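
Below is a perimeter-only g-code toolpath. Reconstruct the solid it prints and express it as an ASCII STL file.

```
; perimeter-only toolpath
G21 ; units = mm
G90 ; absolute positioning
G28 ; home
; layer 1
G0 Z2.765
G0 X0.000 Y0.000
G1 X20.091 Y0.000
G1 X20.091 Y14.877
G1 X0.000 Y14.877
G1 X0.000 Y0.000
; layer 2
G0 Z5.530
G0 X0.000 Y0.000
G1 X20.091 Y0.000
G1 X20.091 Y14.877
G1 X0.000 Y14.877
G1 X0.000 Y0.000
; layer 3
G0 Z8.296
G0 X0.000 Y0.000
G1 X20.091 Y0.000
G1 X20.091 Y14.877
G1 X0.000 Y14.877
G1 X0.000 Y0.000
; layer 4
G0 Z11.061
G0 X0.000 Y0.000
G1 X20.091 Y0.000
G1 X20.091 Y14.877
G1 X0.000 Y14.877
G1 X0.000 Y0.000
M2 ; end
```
solid part
  facet normal 0.0000 0.0000 -1.0000
    outer loop
      vertex 20.091 14.877 0.000
      vertex 20.091 0.000 0.000
      vertex 0.000 0.000 0.000
    endloop
  endfacet
  facet normal 0.0000 0.0000 -1.0000
    outer loop
      vertex 0.000 14.877 0.000
      vertex 20.091 14.877 0.000
      vertex 0.000 0.000 0.000
    endloop
  endfacet
  facet normal 0.0000 0.0000 1.0000
    outer loop
      vertex 0.000 0.000 11.061
      vertex 20.091 0.000 11.061
      vertex 20.091 14.877 11.061
    endloop
  endfacet
  facet normal 0.0000 0.0000 1.0000
    outer loop
      vertex 0.000 0.000 11.061
      vertex 20.091 14.877 11.061
      vertex 0.000 14.877 11.061
    endloop
  endfacet
  facet normal 0.0000 -1.0000 0.0000
    outer loop
      vertex 0.000 0.000 0.000
      vertex 20.091 0.000 0.000
      vertex 20.091 0.000 11.061
    endloop
  endfacet
  facet normal 0.0000 -1.0000 0.0000
    outer loop
      vertex 0.000 0.000 0.000
      vertex 20.091 0.000 11.061
      vertex 0.000 0.000 11.061
    endloop
  endfacet
  facet normal 0.0000 1.0000 0.0000
    outer loop
      vertex 20.091 14.877 11.061
      vertex 20.091 14.877 0.000
      vertex 0.000 14.877 0.000
    endloop
  endfacet
  facet normal 0.0000 1.0000 0.0000
    outer loop
      vertex 0.000 14.877 11.061
      vertex 20.091 14.877 11.061
      vertex 0.000 14.877 0.000
    endloop
  endfacet
  facet normal -1.0000 0.0000 0.0000
    outer loop
      vertex 0.000 14.877 11.061
      vertex 0.000 14.877 0.000
      vertex 0.000 0.000 0.000
    endloop
  endfacet
  facet normal -1.0000 0.0000 0.0000
    outer loop
      vertex 0.000 0.000 11.061
      vertex 0.000 14.877 11.061
      vertex 0.000 0.000 0.000
    endloop
  endfacet
  facet normal 1.0000 0.0000 0.0000
    outer loop
      vertex 20.091 0.000 0.000
      vertex 20.091 14.877 0.000
      vertex 20.091 14.877 11.061
    endloop
  endfacet
  facet normal 1.0000 0.0000 0.0000
    outer loop
      vertex 20.091 0.000 0.000
      vertex 20.091 14.877 11.061
      vertex 20.091 0.000 11.061
    endloop
  endfacet
endsolid part

The G0 Z moves step by Δz≈2.765 mm. Every layer's G1 loop is the same polygon, so the solid is a straight extrusion of it from z=0 to z≈11.1. Closing with flat bottom and top caps and triangulating gives 12 facets — a rectangular box, roughly 20.1 × 14.9 mm footprint and 11.1 mm tall.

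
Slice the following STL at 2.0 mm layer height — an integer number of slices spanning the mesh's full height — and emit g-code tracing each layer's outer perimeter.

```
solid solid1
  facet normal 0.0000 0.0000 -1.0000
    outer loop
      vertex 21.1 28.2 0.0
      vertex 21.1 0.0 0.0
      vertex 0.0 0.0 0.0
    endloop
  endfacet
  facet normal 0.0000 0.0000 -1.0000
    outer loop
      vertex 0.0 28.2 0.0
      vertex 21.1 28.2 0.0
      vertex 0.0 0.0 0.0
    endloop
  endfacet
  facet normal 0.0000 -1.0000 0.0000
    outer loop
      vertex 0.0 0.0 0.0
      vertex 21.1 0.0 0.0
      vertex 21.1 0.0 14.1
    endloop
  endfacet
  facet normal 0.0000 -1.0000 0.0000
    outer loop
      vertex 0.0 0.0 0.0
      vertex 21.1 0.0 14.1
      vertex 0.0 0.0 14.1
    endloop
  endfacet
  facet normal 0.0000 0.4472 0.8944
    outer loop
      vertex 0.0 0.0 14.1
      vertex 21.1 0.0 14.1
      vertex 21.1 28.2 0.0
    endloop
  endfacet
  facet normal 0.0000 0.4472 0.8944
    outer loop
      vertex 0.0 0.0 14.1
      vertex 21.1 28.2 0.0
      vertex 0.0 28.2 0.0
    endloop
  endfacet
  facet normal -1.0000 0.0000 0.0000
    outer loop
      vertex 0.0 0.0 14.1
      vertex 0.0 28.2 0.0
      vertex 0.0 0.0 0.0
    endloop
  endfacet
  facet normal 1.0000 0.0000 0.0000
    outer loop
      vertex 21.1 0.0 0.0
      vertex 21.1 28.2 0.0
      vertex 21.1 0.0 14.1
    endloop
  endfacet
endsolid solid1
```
; perimeter-only toolpath
G21 ; units = mm
G90 ; absolute positioning
G28 ; home
; layer 1
G0 Z2.0
G0 X0.0 Y0.0
G1 X21.1 Y0.0
G1 X21.1 Y24.2
G1 X0.0 Y24.2
G1 X0.0 Y0.0
; layer 2
G0 Z4.0
G0 X0.0 Y0.0
G1 X21.1 Y0.0
G1 X21.1 Y20.1
G1 X0.0 Y20.1
G1 X0.0 Y0.0
; layer 3
G0 Z6.0
G0 X0.0 Y0.0
G1 X21.1 Y0.0
G1 X21.1 Y16.1
G1 X0.0 Y16.1
G1 X0.0 Y0.0
; layer 4
G0 Z8.1
G0 X0.0 Y0.0
G1 X21.1 Y0.0
G1 X21.1 Y12.1
G1 X0.0 Y12.1
G1 X0.0 Y0.0
; layer 5
G0 Z10.1
G0 X0.0 Y0.0
G1 X21.1 Y0.0
G1 X21.1 Y8.1
G1 X0.0 Y8.1
G1 X0.0 Y0.0
; layer 6
G0 Z12.1
G0 X0.0 Y0.0
G1 X21.1 Y0.0
G1 X21.1 Y4.0
G1 X0.0 Y4.0
G1 X0.0 Y0.0
M2 ; end

The solid is a wedge (ramp): 21.1 × 28.2 mm base, rising to 14.1 mm along the y=0 edge and sloping linearly to z=0 at y=28.2. Slicing at Δz = 2.0 mm — 7 equal slices spanning the solid's height, so layer i sits at z = i·h/7 — gives 6 non-empty perimeters. Each is a 4-segment closed polygon; G0 lifts to the layer z and rapids to the start vertex, then G1 traces the edges. The cross-section shrinks linearly with z (the slice at the apex is degenerate and omitted).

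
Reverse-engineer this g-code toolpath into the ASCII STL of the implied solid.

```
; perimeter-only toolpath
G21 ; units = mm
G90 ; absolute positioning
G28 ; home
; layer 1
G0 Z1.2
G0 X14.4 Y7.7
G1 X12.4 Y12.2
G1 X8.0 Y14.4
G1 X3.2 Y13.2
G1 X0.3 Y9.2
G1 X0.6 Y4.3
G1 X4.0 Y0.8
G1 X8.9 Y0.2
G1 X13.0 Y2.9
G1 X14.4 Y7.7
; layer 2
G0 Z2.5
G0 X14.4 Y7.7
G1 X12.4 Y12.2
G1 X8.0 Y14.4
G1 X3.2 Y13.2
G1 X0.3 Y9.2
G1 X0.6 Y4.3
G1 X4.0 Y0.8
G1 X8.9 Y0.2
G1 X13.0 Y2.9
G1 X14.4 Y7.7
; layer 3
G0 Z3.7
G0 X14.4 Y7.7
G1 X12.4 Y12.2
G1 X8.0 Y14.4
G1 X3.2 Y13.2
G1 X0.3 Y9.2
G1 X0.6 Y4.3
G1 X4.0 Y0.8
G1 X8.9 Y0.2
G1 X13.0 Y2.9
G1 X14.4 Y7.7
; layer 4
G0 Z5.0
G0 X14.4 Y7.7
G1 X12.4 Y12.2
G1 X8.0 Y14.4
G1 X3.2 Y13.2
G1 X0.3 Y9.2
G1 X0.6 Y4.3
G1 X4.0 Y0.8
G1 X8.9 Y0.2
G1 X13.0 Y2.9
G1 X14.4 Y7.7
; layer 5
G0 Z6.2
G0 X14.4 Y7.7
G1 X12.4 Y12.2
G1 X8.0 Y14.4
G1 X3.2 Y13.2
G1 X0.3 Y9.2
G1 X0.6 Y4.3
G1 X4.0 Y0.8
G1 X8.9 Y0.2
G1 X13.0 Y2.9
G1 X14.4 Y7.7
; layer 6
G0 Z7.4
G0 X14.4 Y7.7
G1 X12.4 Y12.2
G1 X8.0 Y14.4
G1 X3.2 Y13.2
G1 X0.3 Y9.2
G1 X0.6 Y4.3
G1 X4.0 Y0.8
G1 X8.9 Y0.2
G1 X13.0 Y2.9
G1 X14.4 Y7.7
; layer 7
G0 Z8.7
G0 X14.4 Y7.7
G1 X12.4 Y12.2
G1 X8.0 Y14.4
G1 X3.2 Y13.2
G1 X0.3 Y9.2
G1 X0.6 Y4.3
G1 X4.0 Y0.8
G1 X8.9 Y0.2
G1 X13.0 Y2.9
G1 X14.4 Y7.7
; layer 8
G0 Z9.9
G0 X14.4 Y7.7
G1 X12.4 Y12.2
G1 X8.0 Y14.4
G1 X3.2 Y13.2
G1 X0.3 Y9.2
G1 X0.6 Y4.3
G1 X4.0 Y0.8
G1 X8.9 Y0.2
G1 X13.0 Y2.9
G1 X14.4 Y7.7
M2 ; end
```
solid part
  facet normal 0.0000 0.0000 -1.0000
    outer loop
      vertex 8.0 14.4 0.0
      vertex 12.4 12.2 0.0
      vertex 14.4 7.7 0.0
    endloop
  endfacet
  facet normal 0.0000 0.0000 -1.0000
    outer loop
      vertex 3.2 13.2 0.0
      vertex 8.0 14.4 0.0
      vertex 14.4 7.7 0.0
    endloop
  endfacet
  facet normal 0.0000 0.0000 -1.0000
    outer loop
      vertex 0.3 9.2 0.0
      vertex 3.2 13.2 0.0
      vertex 14.4 7.7 0.0
    endloop
  endfacet
  facet normal 0.0000 0.0000 -1.0000
    outer loop
      vertex 0.6 4.3 0.0
      vertex 0.3 9.2 0.0
      vertex 14.4 7.7 0.0
    endloop
  endfacet
  facet normal 0.0000 0.0000 -1.0000
    outer loop
      vertex 4.0 0.8 0.0
      vertex 0.6 4.3 0.0
      vertex 14.4 7.7 0.0
    endloop
  endfacet
  facet normal 0.0000 0.0000 -1.0000
    outer loop
      vertex 8.9 0.2 0.0
      vertex 4.0 0.8 0.0
      vertex 14.4 7.7 0.0
    endloop
  endfacet
  facet normal 0.0000 0.0000 -1.0000
    outer loop
      vertex 13.0 2.9 0.0
      vertex 8.9 0.2 0.0
      vertex 14.4 7.7 0.0
    endloop
  endfacet
  facet normal 0.0000 0.0000 1.0000
    outer loop
      vertex 14.4 7.7 9.9
      vertex 12.4 12.2 9.9
      vertex 8.0 14.4 9.9
    endloop
  endfacet
  facet normal 0.0000 0.0000 1.0000
    outer loop
      vertex 14.4 7.7 9.9
      vertex 8.0 14.4 9.9
      vertex 3.2 13.2 9.9
    endloop
  endfacet
  facet normal 0.0000 0.0000 1.0000
    outer loop
      vertex 14.4 7.7 9.9
      vertex 3.2 13.2 9.9
      vertex 0.3 9.2 9.9
    endloop
  endfacet
  facet normal 0.0000 0.0000 1.0000
    outer loop
      vertex 14.4 7.7 9.9
      vertex 0.3 9.2 9.9
      vertex 0.6 4.3 9.9
    endloop
  endfacet
  facet normal 0.0000 0.0000 1.0000
    outer loop
      vertex 14.4 7.7 9.9
      vertex 0.6 4.3 9.9
      vertex 4.0 0.8 9.9
    endloop
  endfacet
  facet normal 0.0000 0.0000 1.0000
    outer loop
      vertex 14.4 7.7 9.9
      vertex 4.0 0.8 9.9
      vertex 8.9 0.2 9.9
    endloop
  endfacet
  facet normal 0.0000 0.0000 1.0000
    outer loop
      vertex 14.4 7.7 9.9
      vertex 8.9 0.2 9.9
      vertex 13.0 2.9 9.9
    endloop
  endfacet
  facet normal 0.9138 0.4061 0.0000
    outer loop
      vertex 14.4 7.7 0.0
      vertex 12.4 12.2 0.0
      vertex 12.4 12.2 9.9
    endloop
  endfacet
  facet normal 0.9138 0.4061 0.0000
    outer loop
      vertex 14.4 7.7 0.0
      vertex 12.4 12.2 9.9
      vertex 14.4 7.7 9.9
    endloop
  endfacet
  facet normal 0.4472 0.8944 0.0000
    outer loop
      vertex 12.4 12.2 0.0
      vertex 8.0 14.4 0.0
      vertex 8.0 14.4 9.9
    endloop
  endfacet
  facet normal 0.4472 0.8944 0.0000
    outer loop
      vertex 12.4 12.2 0.0
      vertex 8.0 14.4 9.9
      vertex 12.4 12.2 9.9
    endloop
  endfacet
  facet normal -0.2425 0.9701 0.0000
    outer loop
      vertex 8.0 14.4 0.0
      vertex 3.2 13.2 0.0
      vertex 3.2 13.2 9.9
    endloop
  endfacet
  facet normal -0.2425 0.9701 0.0000
    outer loop
      vertex 8.0 14.4 0.0
      vertex 3.2 13.2 9.9
      vertex 8.0 14.4 9.9
    endloop
  endfacet
  facet normal -0.8096 0.5870 0.0000
    outer loop
      vertex 3.2 13.2 0.0
      vertex 0.3 9.2 0.0
      vertex 0.3 9.2 9.9
    endloop
  endfacet
  facet normal -0.8096 0.5870 0.0000
    outer loop
      vertex 3.2 13.2 0.0
      vertex 0.3 9.2 9.9
      vertex 3.2 13.2 9.9
    endloop
  endfacet
  facet normal -0.9981 -0.0611 0.0000
    outer loop
      vertex 0.3 9.2 0.0
      vertex 0.6 4.3 0.0
      vertex 0.6 4.3 9.9
    endloop
  endfacet
  facet normal -0.9981 -0.0611 0.0000
    outer loop
      vertex 0.3 9.2 0.0
      vertex 0.6 4.3 9.9
      vertex 0.3 9.2 9.9
    endloop
  endfacet
  facet normal -0.7173 -0.6968 0.0000
    outer loop
      vertex 0.6 4.3 0.0
      vertex 4.0 0.8 0.0
      vertex 4.0 0.8 9.9
    endloop
  endfacet
  facet normal -0.7173 -0.6968 0.0000
    outer loop
      vertex 0.6 4.3 0.0
      vertex 4.0 0.8 9.9
      vertex 0.6 4.3 9.9
    endloop
  endfacet
  facet normal -0.1215 -0.9926 0.0000
    outer loop
      vertex 4.0 0.8 0.0
      vertex 8.9 0.2 0.0
      vertex 8.9 0.2 9.9
    endloop
  endfacet
  facet normal -0.1215 -0.9926 0.0000
    outer loop
      vertex 4.0 0.8 0.0
      vertex 8.9 0.2 9.9
      vertex 4.0 0.8 9.9
    endloop
  endfacet
  facet normal 0.5500 -0.8352 0.0000
    outer loop
      vertex 8.9 0.2 0.0
      vertex 13.0 2.9 0.0
      vertex 13.0 2.9 9.9
    endloop
  endfacet
  facet normal 0.5500 -0.8352 0.0000
    outer loop
      vertex 8.9 0.2 0.0
      vertex 13.0 2.9 9.9
      vertex 8.9 0.2 9.9
    endloop
  endfacet
  facet normal 0.9600 -0.2800 0.0000
    outer loop
      vertex 13.0 2.9 0.0
      vertex 14.4 7.7 0.0
      vertex 14.4 7.7 9.9
    endloop
  endfacet
  facet normal 0.9600 -0.2800 0.0000
    outer loop
      vertex 13.0 2.9 0.0
      vertex 14.4 7.7 9.9
      vertex 13.0 2.9 9.9
    endloop
  endfacet
endsolid part

The G0 Z moves step by Δz≈1.2 mm. Every layer's G1 loop is the same polygon, so the solid is a straight extrusion of it from z=0 to z≈9.9. Closing with flat bottom and top caps and triangulating gives 32 facets — a regular 9-sided prism (a cylinder approximated with 9 flat sides), circumscribed radius ≈ 7.2 mm, height ≈ 9.9 mm.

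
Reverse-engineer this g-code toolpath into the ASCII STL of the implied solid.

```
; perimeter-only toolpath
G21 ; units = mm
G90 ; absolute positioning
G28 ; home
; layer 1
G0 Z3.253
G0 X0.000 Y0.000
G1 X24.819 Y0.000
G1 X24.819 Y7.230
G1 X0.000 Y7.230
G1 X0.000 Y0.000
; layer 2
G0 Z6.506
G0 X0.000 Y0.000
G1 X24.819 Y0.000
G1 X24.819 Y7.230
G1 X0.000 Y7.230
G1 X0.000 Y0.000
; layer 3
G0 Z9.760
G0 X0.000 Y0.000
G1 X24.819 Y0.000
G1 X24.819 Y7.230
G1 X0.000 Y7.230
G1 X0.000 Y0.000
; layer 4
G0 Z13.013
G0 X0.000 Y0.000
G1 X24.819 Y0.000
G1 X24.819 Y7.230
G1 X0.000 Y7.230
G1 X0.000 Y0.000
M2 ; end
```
solid part
  facet normal 0.0000 0.0000 -1.0000
    outer loop
      vertex 24.819 7.230 0.000
      vertex 24.819 0.000 0.000
      vertex 0.000 0.000 0.000
    endloop
  endfacet
  facet normal 0.0000 0.0000 -1.0000
    outer loop
      vertex 0.000 7.230 0.000
      vertex 24.819 7.230 0.000
      vertex 0.000 0.000 0.000
    endloop
  endfacet
  facet normal 0.0000 0.0000 1.0000
    outer loop
      vertex 0.000 0.000 13.013
      vertex 24.819 0.000 13.013
      vertex 24.819 7.230 13.013
    endloop
  endfacet
  facet normal 0.0000 0.0000 1.0000
    outer loop
      vertex 0.000 0.000 13.013
      vertex 24.819 7.230 13.013
      vertex 0.000 7.230 13.013
    endloop
  endfacet
  facet normal 0.0000 -1.0000 0.0000
    outer loop
      vertex 0.000 0.000 0.000
      vertex 24.819 0.000 0.000
      vertex 24.819 0.000 13.013
    endloop
  endfacet
  facet normal 0.0000 -1.0000 0.0000
    outer loop
      vertex 0.000 0.000 0.000
      vertex 24.819 0.000 13.013
      vertex 0.000 0.000 13.013
    endloop
  endfacet
  facet normal 0.0000 1.0000 0.0000
    outer loop
      vertex 24.819 7.230 13.013
      vertex 24.819 7.230 0.000
      vertex 0.000 7.230 0.000
    endloop
  endfacet
  facet normal 0.0000 1.0000 0.0000
    outer loop
      vertex 0.000 7.230 13.013
      vertex 24.819 7.230 13.013
      vertex 0.000 7.230 0.000
    endloop
  endfacet
  facet normal -1.0000 0.0000 0.0000
    outer loop
      vertex 0.000 7.230 13.013
      vertex 0.000 7.230 0.000
      vertex 0.000 0.000 0.000
    endloop
  endfacet
  facet normal -1.0000 0.0000 0.0000
    outer loop
      vertex 0.000 0.000 13.013
      vertex 0.000 7.230 13.013
      vertex 0.000 0.000 0.000
    endloop
  endfacet
  facet normal 1.0000 0.0000 0.0000
    outer loop
      vertex 24.819 0.000 0.000
      vertex 24.819 7.230 0.000
      vertex 24.819 7.230 13.013
    endloop
  endfacet
  facet normal 1.0000 0.0000 0.0000
    outer loop
      vertex 24.819 0.000 0.000
      vertex 24.819 7.230 13.013
      vertex 24.819 0.000 13.013
    endloop
  endfacet
endsolid part

The G0 Z moves step by Δz≈3.253 mm. Every layer's G1 loop is the same polygon, so the solid is a straight extrusion of it from z=0 to z≈13. Closing with flat bottom and top caps and triangulating gives 12 facets — a rectangular box, roughly 24.8 × 7.23 mm footprint and 13 mm tall.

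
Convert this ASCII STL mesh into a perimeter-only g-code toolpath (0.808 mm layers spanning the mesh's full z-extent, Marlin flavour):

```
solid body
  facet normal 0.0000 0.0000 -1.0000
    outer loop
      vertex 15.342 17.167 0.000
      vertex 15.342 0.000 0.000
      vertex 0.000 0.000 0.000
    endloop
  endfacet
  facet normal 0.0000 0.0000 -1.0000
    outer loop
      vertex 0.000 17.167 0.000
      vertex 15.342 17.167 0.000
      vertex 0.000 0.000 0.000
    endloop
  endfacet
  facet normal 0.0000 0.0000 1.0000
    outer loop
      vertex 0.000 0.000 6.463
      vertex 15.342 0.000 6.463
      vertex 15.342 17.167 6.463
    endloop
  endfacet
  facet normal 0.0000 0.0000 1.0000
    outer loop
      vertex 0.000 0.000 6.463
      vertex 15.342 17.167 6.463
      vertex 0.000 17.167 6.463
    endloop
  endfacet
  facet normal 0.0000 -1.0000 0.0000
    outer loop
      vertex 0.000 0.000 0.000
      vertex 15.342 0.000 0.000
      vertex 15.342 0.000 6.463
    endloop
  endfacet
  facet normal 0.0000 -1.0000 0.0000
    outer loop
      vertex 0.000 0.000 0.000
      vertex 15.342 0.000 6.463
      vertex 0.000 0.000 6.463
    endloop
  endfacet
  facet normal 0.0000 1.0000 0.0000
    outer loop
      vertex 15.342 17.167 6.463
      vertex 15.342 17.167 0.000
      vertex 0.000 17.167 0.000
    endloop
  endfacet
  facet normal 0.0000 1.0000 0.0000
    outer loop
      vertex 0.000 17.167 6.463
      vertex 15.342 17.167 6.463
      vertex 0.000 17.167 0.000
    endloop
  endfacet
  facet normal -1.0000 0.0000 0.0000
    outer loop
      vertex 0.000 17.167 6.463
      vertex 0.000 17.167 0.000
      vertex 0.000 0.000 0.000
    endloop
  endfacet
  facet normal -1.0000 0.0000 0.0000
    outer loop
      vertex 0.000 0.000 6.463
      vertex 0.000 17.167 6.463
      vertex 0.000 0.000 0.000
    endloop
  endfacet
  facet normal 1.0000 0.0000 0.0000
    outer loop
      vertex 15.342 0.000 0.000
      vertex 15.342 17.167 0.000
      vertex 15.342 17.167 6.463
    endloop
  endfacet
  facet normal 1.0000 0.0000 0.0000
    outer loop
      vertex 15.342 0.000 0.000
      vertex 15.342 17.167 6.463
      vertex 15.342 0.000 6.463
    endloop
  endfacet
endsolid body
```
; perimeter-only toolpath
G21 ; units = mm
G90 ; absolute positioning
G28 ; home
; layer 1
G0 Z0.808
G0 X0.000 Y0.000
G1 X15.342 Y0.000
G1 X15.342 Y17.167
G1 X0.000 Y17.167
G1 X0.000 Y0.000
; layer 2
G0 Z1.616
G0 X0.000 Y0.000
G1 X15.342 Y0.000
G1 X15.342 Y17.167
G1 X0.000 Y17.167
G1 X0.000 Y0.000
; layer 3
G0 Z2.424
G0 X0.000 Y0.000
G1 X15.342 Y0.000
G1 X15.342 Y17.167
G1 X0.000 Y17.167
G1 X0.000 Y0.000
; layer 4
G0 Z3.232
G0 X0.000 Y0.000
G1 X15.342 Y0.000
G1 X15.342 Y17.167
G1 X0.000 Y17.167
G1 X0.000 Y0.000
; layer 5
G0 Z4.039
G0 X0.000 Y0.000
G1 X15.342 Y0.000
G1 X15.342 Y17.167
G1 X0.000 Y17.167
G1 X0.000 Y0.000
; layer 6
G0 Z4.847
G0 X0.000 Y0.000
G1 X15.342 Y0.000
G1 X15.342 Y17.167
G1 X0.000 Y17.167
G1 X0.000 Y0.000
; layer 7
G0 Z5.655
G0 X0.000 Y0.000
G1 X15.342 Y0.000
G1 X15.342 Y17.167
G1 X0.000 Y17.167
G1 X0.000 Y0.000
; layer 8
G0 Z6.463
G0 X0.000 Y0.000
G1 X15.342 Y0.000
G1 X15.342 Y17.167
G1 X0.000 Y17.167
G1 X0.000 Y0.000
M2 ; end

The solid is a rectangular box, roughly 15.3 × 17.2 mm footprint and 6.46 mm tall. Slicing at Δz = 0.808 mm — 8 equal slices spanning the solid's height, so layer i sits at z = i·h/8 — gives 8 non-empty perimeters. Each is a 4-segment closed polygon; G0 lifts to the layer z and rapids to the start vertex, then G1 traces the edges.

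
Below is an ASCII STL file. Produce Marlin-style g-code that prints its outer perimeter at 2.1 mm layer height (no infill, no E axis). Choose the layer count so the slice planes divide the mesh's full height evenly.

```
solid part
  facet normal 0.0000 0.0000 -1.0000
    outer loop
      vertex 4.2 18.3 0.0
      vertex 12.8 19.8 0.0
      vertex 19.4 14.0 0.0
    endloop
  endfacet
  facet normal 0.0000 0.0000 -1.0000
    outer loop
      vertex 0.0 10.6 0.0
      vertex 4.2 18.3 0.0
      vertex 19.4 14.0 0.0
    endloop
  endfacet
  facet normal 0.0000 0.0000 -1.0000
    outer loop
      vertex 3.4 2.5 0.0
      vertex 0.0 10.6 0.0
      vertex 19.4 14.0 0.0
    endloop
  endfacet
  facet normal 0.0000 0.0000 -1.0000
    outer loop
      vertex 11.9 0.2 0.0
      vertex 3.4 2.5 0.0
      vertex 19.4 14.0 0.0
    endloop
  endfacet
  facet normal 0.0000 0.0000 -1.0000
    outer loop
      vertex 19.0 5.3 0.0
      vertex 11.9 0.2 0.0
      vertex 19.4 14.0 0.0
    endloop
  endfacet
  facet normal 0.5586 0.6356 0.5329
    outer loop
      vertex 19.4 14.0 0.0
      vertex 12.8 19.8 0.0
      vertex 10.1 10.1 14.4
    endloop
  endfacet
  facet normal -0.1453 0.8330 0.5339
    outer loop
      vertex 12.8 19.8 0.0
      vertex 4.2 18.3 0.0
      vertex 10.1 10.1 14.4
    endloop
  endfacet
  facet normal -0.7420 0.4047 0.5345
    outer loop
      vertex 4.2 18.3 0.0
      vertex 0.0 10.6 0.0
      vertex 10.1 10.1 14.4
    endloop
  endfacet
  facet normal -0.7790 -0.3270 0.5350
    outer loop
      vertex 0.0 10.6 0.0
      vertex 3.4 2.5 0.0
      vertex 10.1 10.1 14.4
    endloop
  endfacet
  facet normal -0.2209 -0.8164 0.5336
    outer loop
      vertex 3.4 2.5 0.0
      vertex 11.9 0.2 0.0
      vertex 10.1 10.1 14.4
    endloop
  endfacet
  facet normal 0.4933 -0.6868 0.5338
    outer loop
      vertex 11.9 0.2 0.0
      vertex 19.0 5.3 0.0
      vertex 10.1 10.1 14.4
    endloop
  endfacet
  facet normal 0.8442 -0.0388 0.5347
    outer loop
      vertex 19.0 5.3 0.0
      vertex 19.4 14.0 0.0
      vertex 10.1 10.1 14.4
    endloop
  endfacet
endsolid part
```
; perimeter-only toolpath
G21 ; units = mm
G90 ; absolute positioning
G28 ; home
; layer 1
G0 Z2.1
G0 X18.1 Y13.4
G1 X12.4 Y18.4
G1 X5.0 Y17.1
G1 X1.4 Y10.5
G1 X4.4 Y3.6
G1 X11.6 Y1.6
G1 X17.7 Y6.0
G1 X18.1 Y13.4
; layer 2
G0 Z4.1
G0 X16.7 Y12.9
G1 X12.0 Y17.0
G1 X5.9 Y16.0
G1 X2.9 Y10.5
G1 X5.3 Y4.7
G1 X11.4 Y3.0
G1 X16.5 Y6.7
G1 X16.7 Y12.9
; layer 3
G0 Z6.2
G0 X15.4 Y12.3
G1 X11.6 Y15.6
G1 X6.7 Y14.8
G1 X4.3 Y10.4
G1 X6.3 Y5.8
G1 X11.1 Y4.4
G1 X15.2 Y7.4
G1 X15.4 Y12.3
; layer 4
G0 Z8.2
G0 X14.1 Y11.8
G1 X11.3 Y14.3
G1 X7.6 Y13.6
G1 X5.8 Y10.3
G1 X7.2 Y6.8
G1 X10.9 Y5.9
G1 X13.9 Y8.0
G1 X14.1 Y11.8
; layer 5
G0 Z10.3
G0 X12.8 Y11.2
G1 X10.9 Y12.9
G1 X8.4 Y12.4
G1 X7.2 Y10.2
G1 X8.2 Y7.9
G1 X10.6 Y7.3
G1 X12.6 Y8.7
G1 X12.8 Y11.2
; layer 6
G0 Z12.3
G0 X11.4 Y10.7
G1 X10.5 Y11.5
G1 X9.3 Y11.3
G1 X8.7 Y10.2
G1 X9.1 Y9.0
G1 X10.4 Y8.7
G1 X11.4 Y9.4
G1 X11.4 Y10.7
M2 ; end

The solid is a regular 7-sided pyramid, base circumscribed radius ≈ 10.1 mm, apex at z ≈ 14.4 mm. Slicing at Δz = 2.1 mm — 7 equal slices spanning the solid's height, so layer i sits at z = i·h/7 — gives 6 non-empty perimeters. Each is a 7-segment closed polygon; G0 lifts to the layer z and rapids to the start vertex, then G1 traces the edges. The cross-section shrinks linearly with z (the slice at the apex is degenerate and omitted).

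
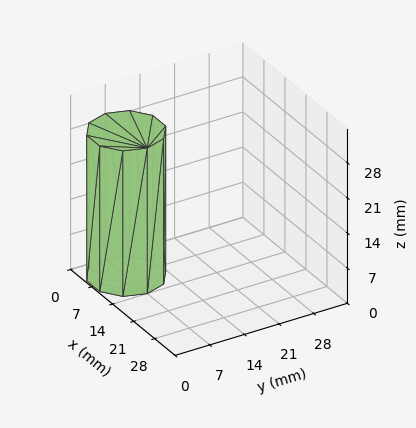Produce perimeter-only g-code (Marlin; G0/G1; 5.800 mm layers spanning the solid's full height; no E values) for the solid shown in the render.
Reading the render: the shape is a regular 10-sided prism (a cylinder approximated with 10 flat sides), circumscribed radius ≈ 7 mm, height ≈ 29 mm (dimensions read to the nearest mm from the axis ticks). For the g-code, the solid's height is divided into equal slices at the stated Δz and each level perimeter traced with G1 moves after a G0 lift.

; perimeter-only toolpath
G21 ; units = mm
G90 ; absolute positioning
G28 ; home
; layer 1
G0 Z5.800
G0 X14.000 Y7.000
G1 X12.663 Y11.114
G1 X9.163 Y13.657
G1 X4.837 Y13.657
G1 X1.337 Y11.114
G1 X0.000 Y7.000
G1 X1.337 Y2.886
G1 X4.837 Y0.343
G1 X9.163 Y0.343
G1 X12.663 Y2.886
G1 X14.000 Y7.000
; layer 2
G0 Z11.600
G0 X14.000 Y7.000
G1 X12.663 Y11.114
G1 X9.163 Y13.657
G1 X4.837 Y13.657
G1 X1.337 Y11.114
G1 X0.000 Y7.000
G1 X1.337 Y2.886
G1 X4.837 Y0.343
G1 X9.163 Y0.343
G1 X12.663 Y2.886
G1 X14.000 Y7.000
; layer 3
G0 Z17.400
G0 X14.000 Y7.000
G1 X12.663 Y11.114
G1 X9.163 Y13.657
G1 X4.837 Y13.657
G1 X1.337 Y11.114
G1 X0.000 Y7.000
G1 X1.337 Y2.886
G1 X4.837 Y0.343
G1 X9.163 Y0.343
G1 X12.663 Y2.886
G1 X14.000 Y7.000
; layer 4
G0 Z23.200
G0 X14.000 Y7.000
G1 X12.663 Y11.114
G1 X9.163 Y13.657
G1 X4.837 Y13.657
G1 X1.337 Y11.114
G1 X0.000 Y7.000
G1 X1.337 Y2.886
G1 X4.837 Y0.343
G1 X9.163 Y0.343
G1 X12.663 Y2.886
G1 X14.000 Y7.000
; layer 5
G0 Z29.000
G0 X14.000 Y7.000
G1 X12.663 Y11.114
G1 X9.163 Y13.657
G1 X4.837 Y13.657
G1 X1.337 Y11.114
G1 X0.000 Y7.000
G1 X1.337 Y2.886
G1 X4.837 Y0.343
G1 X9.163 Y0.343
G1 X12.663 Y2.886
G1 X14.000 Y7.000
M2 ; end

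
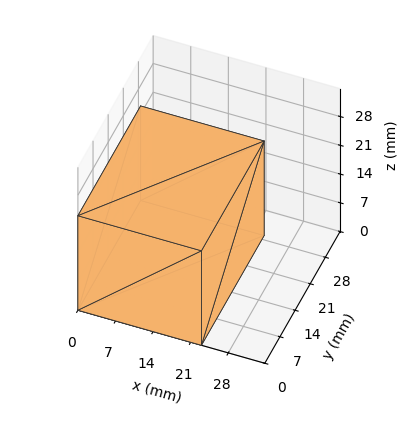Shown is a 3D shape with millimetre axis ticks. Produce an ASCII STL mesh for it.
Reading the render: the shape is a rectangular box, roughly 23 × 29 mm footprint and 23 mm tall (dimensions read to the nearest mm from the axis ticks). For the STL, each face is triangulated and given an outward normal.

solid part
  facet normal 0.0000 0.0000 -1.0000
    outer loop
      vertex 23.000 29.000 0.000
      vertex 23.000 0.000 0.000
      vertex 0.000 0.000 0.000
    endloop
  endfacet
  facet normal 0.0000 0.0000 -1.0000
    outer loop
      vertex 0.000 29.000 0.000
      vertex 23.000 29.000 0.000
      vertex 0.000 0.000 0.000
    endloop
  endfacet
  facet normal 0.0000 0.0000 1.0000
    outer loop
      vertex 0.000 0.000 23.000
      vertex 23.000 0.000 23.000
      vertex 23.000 29.000 23.000
    endloop
  endfacet
  facet normal 0.0000 0.0000 1.0000
    outer loop
      vertex 0.000 0.000 23.000
      vertex 23.000 29.000 23.000
      vertex 0.000 29.000 23.000
    endloop
  endfacet
  facet normal 0.0000 -1.0000 0.0000
    outer loop
      vertex 0.000 0.000 0.000
      vertex 23.000 0.000 0.000
      vertex 23.000 0.000 23.000
    endloop
  endfacet
  facet normal 0.0000 -1.0000 0.0000
    outer loop
      vertex 0.000 0.000 0.000
      vertex 23.000 0.000 23.000
      vertex 0.000 0.000 23.000
    endloop
  endfacet
  facet normal 0.0000 1.0000 0.0000
    outer loop
      vertex 23.000 29.000 23.000
      vertex 23.000 29.000 0.000
      vertex 0.000 29.000 0.000
    endloop
  endfacet
  facet normal 0.0000 1.0000 0.0000
    outer loop
      vertex 0.000 29.000 23.000
      vertex 23.000 29.000 23.000
      vertex 0.000 29.000 0.000
    endloop
  endfacet
  facet normal -1.0000 0.0000 0.0000
    outer loop
      vertex 0.000 29.000 23.000
      vertex 0.000 29.000 0.000
      vertex 0.000 0.000 0.000
    endloop
  endfacet
  facet normal -1.0000 0.0000 0.0000
    outer loop
      vertex 0.000 0.000 23.000
      vertex 0.000 29.000 23.000
      vertex 0.000 0.000 0.000
    endloop
  endfacet
  facet normal 1.0000 0.0000 0.0000
    outer loop
      vertex 23.000 0.000 0.000
      vertex 23.000 29.000 0.000
      vertex 23.000 29.000 23.000
    endloop
  endfacet
  facet normal 1.0000 0.0000 0.0000
    outer loop
      vertex 23.000 0.000 0.000
      vertex 23.000 29.000 23.000
      vertex 23.000 0.000 23.000
    endloop
  endfacet
endsolid part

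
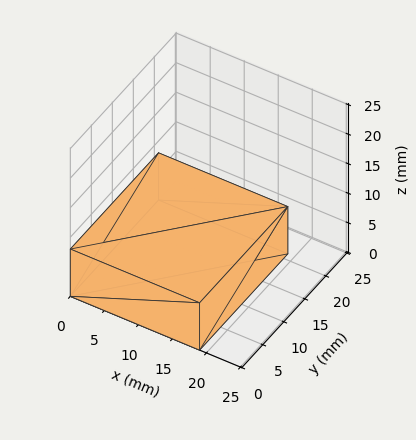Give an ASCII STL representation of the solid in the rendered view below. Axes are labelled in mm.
Reading the render: the shape is a rectangular box, roughly 19 × 21 mm footprint and 8 mm tall (dimensions read to the nearest mm from the axis ticks). For the STL, each face is triangulated and given an outward normal.

solid part
  facet normal 0.0000 0.0000 -1.0000
    outer loop
      vertex 19.00 21.00 0.00
      vertex 19.00 0.00 0.00
      vertex 0.00 0.00 0.00
    endloop
  endfacet
  facet normal 0.0000 0.0000 -1.0000
    outer loop
      vertex 0.00 21.00 0.00
      vertex 19.00 21.00 0.00
      vertex 0.00 0.00 0.00
    endloop
  endfacet
  facet normal 0.0000 0.0000 1.0000
    outer loop
      vertex 0.00 0.00 8.00
      vertex 19.00 0.00 8.00
      vertex 19.00 21.00 8.00
    endloop
  endfacet
  facet normal 0.0000 0.0000 1.0000
    outer loop
      vertex 0.00 0.00 8.00
      vertex 19.00 21.00 8.00
      vertex 0.00 21.00 8.00
    endloop
  endfacet
  facet normal 0.0000 -1.0000 0.0000
    outer loop
      vertex 0.00 0.00 0.00
      vertex 19.00 0.00 0.00
      vertex 19.00 0.00 8.00
    endloop
  endfacet
  facet normal 0.0000 -1.0000 0.0000
    outer loop
      vertex 0.00 0.00 0.00
      vertex 19.00 0.00 8.00
      vertex 0.00 0.00 8.00
    endloop
  endfacet
  facet normal 0.0000 1.0000 0.0000
    outer loop
      vertex 19.00 21.00 8.00
      vertex 19.00 21.00 0.00
      vertex 0.00 21.00 0.00
    endloop
  endfacet
  facet normal 0.0000 1.0000 0.0000
    outer loop
      vertex 0.00 21.00 8.00
      vertex 19.00 21.00 8.00
      vertex 0.00 21.00 0.00
    endloop
  endfacet
  facet normal -1.0000 0.0000 0.0000
    outer loop
      vertex 0.00 21.00 8.00
      vertex 0.00 21.00 0.00
      vertex 0.00 0.00 0.00
    endloop
  endfacet
  facet normal -1.0000 0.0000 0.0000
    outer loop
      vertex 0.00 0.00 8.00
      vertex 0.00 21.00 8.00
      vertex 0.00 0.00 0.00
    endloop
  endfacet
  facet normal 1.0000 0.0000 0.0000
    outer loop
      vertex 19.00 0.00 0.00
      vertex 19.00 21.00 0.00
      vertex 19.00 21.00 8.00
    endloop
  endfacet
  facet normal 1.0000 0.0000 0.0000
    outer loop
      vertex 19.00 0.00 0.00
      vertex 19.00 21.00 8.00
      vertex 19.00 0.00 8.00
    endloop
  endfacet
endsolid part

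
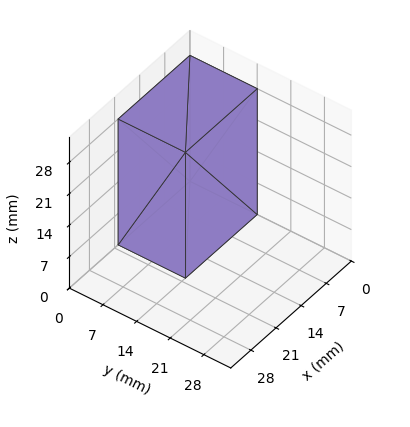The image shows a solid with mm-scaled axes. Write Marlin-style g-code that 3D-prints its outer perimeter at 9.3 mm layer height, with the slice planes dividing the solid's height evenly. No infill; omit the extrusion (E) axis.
Reading the render: the shape is a rectangular box, roughly 20 × 14 mm footprint and 28 mm tall (dimensions read to the nearest mm from the axis ticks). For the g-code, the solid's height is divided into equal slices at the stated Δz and each level perimeter traced with G1 moves after a G0 lift.

; perimeter-only toolpath
G21 ; units = mm
G90 ; absolute positioning
G28 ; home
; layer 1
G0 Z9.3
G0 X0.0 Y0.0
G1 X20.0 Y0.0
G1 X20.0 Y14.0
G1 X0.0 Y14.0
G1 X0.0 Y0.0
; layer 2
G0 Z18.7
G0 X0.0 Y0.0
G1 X20.0 Y0.0
G1 X20.0 Y14.0
G1 X0.0 Y14.0
G1 X0.0 Y0.0
; layer 3
G0 Z28.0
G0 X0.0 Y0.0
G1 X20.0 Y0.0
G1 X20.0 Y14.0
G1 X0.0 Y14.0
G1 X0.0 Y0.0
M2 ; end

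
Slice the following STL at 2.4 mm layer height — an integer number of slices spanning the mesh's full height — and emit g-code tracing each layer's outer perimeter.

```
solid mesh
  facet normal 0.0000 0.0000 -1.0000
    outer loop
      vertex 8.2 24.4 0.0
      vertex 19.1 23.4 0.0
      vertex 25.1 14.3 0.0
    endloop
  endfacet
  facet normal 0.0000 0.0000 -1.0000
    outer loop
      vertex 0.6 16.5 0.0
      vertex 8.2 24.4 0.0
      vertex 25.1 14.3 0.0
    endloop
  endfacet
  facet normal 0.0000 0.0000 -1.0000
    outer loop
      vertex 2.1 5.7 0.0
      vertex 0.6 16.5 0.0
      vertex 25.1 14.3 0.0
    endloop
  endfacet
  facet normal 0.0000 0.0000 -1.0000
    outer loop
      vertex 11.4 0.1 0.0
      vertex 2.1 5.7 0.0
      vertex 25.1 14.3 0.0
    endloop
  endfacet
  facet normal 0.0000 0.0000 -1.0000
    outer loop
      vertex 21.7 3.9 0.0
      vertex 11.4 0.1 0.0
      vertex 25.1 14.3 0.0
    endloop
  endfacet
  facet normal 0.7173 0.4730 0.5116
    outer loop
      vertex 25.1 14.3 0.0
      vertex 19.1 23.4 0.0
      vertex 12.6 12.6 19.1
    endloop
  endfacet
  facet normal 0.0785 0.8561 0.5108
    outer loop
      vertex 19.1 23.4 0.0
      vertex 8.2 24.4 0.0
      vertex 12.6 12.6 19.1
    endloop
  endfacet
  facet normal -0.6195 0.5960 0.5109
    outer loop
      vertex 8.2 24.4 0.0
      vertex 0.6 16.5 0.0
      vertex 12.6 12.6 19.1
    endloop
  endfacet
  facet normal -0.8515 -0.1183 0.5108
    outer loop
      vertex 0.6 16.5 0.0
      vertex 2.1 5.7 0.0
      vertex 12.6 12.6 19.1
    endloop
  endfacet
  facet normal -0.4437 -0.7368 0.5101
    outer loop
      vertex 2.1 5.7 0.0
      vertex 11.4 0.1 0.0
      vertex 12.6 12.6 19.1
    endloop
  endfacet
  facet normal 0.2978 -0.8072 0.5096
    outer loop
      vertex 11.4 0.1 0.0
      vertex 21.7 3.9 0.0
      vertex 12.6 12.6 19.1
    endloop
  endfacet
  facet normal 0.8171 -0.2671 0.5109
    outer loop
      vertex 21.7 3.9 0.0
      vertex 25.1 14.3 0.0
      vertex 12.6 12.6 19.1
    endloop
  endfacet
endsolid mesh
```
; perimeter-only toolpath
G21 ; units = mm
G90 ; absolute positioning
G28 ; home
; layer 1
G0 Z2.4
G0 X23.5 Y14.1
G1 X18.3 Y22.0
G1 X8.7 Y22.9
G1 X2.1 Y16.0
G1 X3.4 Y6.6
G1 X11.5 Y1.7
G1 X20.6 Y5.0
G1 X23.5 Y14.1
; layer 2
G0 Z4.8
G0 X22.0 Y13.9
G1 X17.5 Y20.7
G1 X9.3 Y21.4
G1 X3.6 Y15.5
G1 X4.7 Y7.4
G1 X11.7 Y3.2
G1 X19.4 Y6.1
G1 X22.0 Y13.9
; layer 3
G0 Z7.2
G0 X20.4 Y13.7
G1 X16.7 Y19.4
G1 X9.8 Y20.0
G1 X5.1 Y15.0
G1 X6.0 Y8.3
G1 X11.8 Y4.8
G1 X18.3 Y7.2
G1 X20.4 Y13.7
; layer 4
G0 Z9.6
G0 X18.9 Y13.4
G1 X15.9 Y18.0
G1 X10.4 Y18.5
G1 X6.6 Y14.6
G1 X7.3 Y9.2
G1 X12.0 Y6.3
G1 X17.1 Y8.2
G1 X18.9 Y13.4
; layer 5
G0 Z11.9
G0 X17.3 Y13.2
G1 X15.0 Y16.6
G1 X10.9 Y17.0
G1 X8.1 Y14.1
G1 X8.7 Y10.0
G1 X12.2 Y7.9
G1 X16.0 Y9.3
G1 X17.3 Y13.2
; layer 6
G0 Z14.3
G0 X15.7 Y13.0
G1 X14.2 Y15.3
G1 X11.5 Y15.5
G1 X9.6 Y13.6
G1 X10.0 Y10.9
G1 X12.3 Y9.5
G1 X14.9 Y10.4
G1 X15.7 Y13.0
; layer 7
G0 Z16.7
G0 X14.2 Y12.8
G1 X13.4 Y13.9
G1 X12.1 Y14.1
G1 X11.1 Y13.1
G1 X11.3 Y11.7
G1 X12.5 Y11.0
G1 X13.7 Y11.5
G1 X14.2 Y12.8
M2 ; end

The solid is a regular 7-sided pyramid, base circumscribed radius ≈ 12.6 mm, apex at z ≈ 19.1 mm. Slicing at Δz = 2.4 mm — 8 equal slices spanning the solid's height, so layer i sits at z = i·h/8 — gives 7 non-empty perimeters. Each is a 7-segment closed polygon; G0 lifts to the layer z and rapids to the start vertex, then G1 traces the edges. The cross-section shrinks linearly with z (the slice at the apex is degenerate and omitted).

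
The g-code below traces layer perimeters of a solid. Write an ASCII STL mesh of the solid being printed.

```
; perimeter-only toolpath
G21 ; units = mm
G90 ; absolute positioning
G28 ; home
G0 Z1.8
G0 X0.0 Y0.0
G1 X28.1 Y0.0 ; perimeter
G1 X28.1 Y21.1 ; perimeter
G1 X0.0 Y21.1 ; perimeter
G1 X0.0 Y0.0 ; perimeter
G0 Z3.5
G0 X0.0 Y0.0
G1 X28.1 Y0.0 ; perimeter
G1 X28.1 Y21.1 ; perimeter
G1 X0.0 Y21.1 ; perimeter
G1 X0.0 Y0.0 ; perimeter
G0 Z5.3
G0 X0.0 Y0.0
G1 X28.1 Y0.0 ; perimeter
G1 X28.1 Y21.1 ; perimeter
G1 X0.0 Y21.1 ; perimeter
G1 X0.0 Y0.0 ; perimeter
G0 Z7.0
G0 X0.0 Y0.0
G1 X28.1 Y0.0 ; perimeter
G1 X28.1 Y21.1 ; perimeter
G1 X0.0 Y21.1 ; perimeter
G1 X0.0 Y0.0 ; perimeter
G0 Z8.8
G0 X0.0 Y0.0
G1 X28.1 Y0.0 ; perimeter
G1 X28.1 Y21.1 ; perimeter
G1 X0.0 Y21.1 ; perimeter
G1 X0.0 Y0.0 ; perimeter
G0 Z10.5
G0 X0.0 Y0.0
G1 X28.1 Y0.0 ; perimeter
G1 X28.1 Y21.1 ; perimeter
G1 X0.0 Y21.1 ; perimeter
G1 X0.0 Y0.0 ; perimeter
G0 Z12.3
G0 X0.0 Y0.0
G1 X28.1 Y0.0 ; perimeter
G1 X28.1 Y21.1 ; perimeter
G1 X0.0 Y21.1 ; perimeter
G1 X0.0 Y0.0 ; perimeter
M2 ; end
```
solid part
  facet normal 0.0000 0.0000 -1.0000
    outer loop
      vertex 28.1 21.1 0.0
      vertex 28.1 0.0 0.0
      vertex 0.0 0.0 0.0
    endloop
  endfacet
  facet normal 0.0000 0.0000 -1.0000
    outer loop
      vertex 0.0 21.1 0.0
      vertex 28.1 21.1 0.0
      vertex 0.0 0.0 0.0
    endloop
  endfacet
  facet normal 0.0000 0.0000 1.0000
    outer loop
      vertex 0.0 0.0 12.3
      vertex 28.1 0.0 12.3
      vertex 28.1 21.1 12.3
    endloop
  endfacet
  facet normal 0.0000 0.0000 1.0000
    outer loop
      vertex 0.0 0.0 12.3
      vertex 28.1 21.1 12.3
      vertex 0.0 21.1 12.3
    endloop
  endfacet
  facet normal 0.0000 -1.0000 0.0000
    outer loop
      vertex 0.0 0.0 0.0
      vertex 28.1 0.0 0.0
      vertex 28.1 0.0 12.3
    endloop
  endfacet
  facet normal 0.0000 -1.0000 0.0000
    outer loop
      vertex 0.0 0.0 0.0
      vertex 28.1 0.0 12.3
      vertex 0.0 0.0 12.3
    endloop
  endfacet
  facet normal 0.0000 1.0000 0.0000
    outer loop
      vertex 28.1 21.1 12.3
      vertex 28.1 21.1 0.0
      vertex 0.0 21.1 0.0
    endloop
  endfacet
  facet normal 0.0000 1.0000 0.0000
    outer loop
      vertex 0.0 21.1 12.3
      vertex 28.1 21.1 12.3
      vertex 0.0 21.1 0.0
    endloop
  endfacet
  facet normal -1.0000 0.0000 0.0000
    outer loop
      vertex 0.0 21.1 12.3
      vertex 0.0 21.1 0.0
      vertex 0.0 0.0 0.0
    endloop
  endfacet
  facet normal -1.0000 0.0000 0.0000
    outer loop
      vertex 0.0 0.0 12.3
      vertex 0.0 21.1 12.3
      vertex 0.0 0.0 0.0
    endloop
  endfacet
  facet normal 1.0000 0.0000 0.0000
    outer loop
      vertex 28.1 0.0 0.0
      vertex 28.1 21.1 0.0
      vertex 28.1 21.1 12.3
    endloop
  endfacet
  facet normal 1.0000 0.0000 0.0000
    outer loop
      vertex 28.1 0.0 0.0
      vertex 28.1 21.1 12.3
      vertex 28.1 0.0 12.3
    endloop
  endfacet
endsolid part

The G0 Z moves step by Δz≈1.8 mm. Every layer's G1 loop is the same polygon, so the solid is a straight extrusion of it from z=0 to z≈12.3. Closing with flat bottom and top caps and triangulating gives 12 facets — a rectangular box, roughly 28.1 × 21.1 mm footprint and 12.3 mm tall.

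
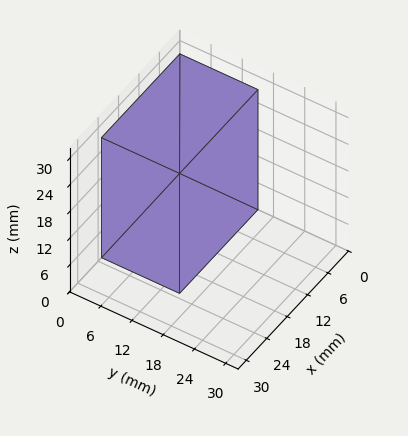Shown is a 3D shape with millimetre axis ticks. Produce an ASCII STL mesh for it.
Reading the render: the shape is a rectangular box, roughly 23 × 15 mm footprint and 27 mm tall (dimensions read to the nearest mm from the axis ticks). For the STL, each face is triangulated and given an outward normal.

solid part
  facet normal 0.0000 0.0000 -1.0000
    outer loop
      vertex 23.0 15.0 0.0
      vertex 23.0 0.0 0.0
      vertex 0.0 0.0 0.0
    endloop
  endfacet
  facet normal 0.0000 0.0000 -1.0000
    outer loop
      vertex 0.0 15.0 0.0
      vertex 23.0 15.0 0.0
      vertex 0.0 0.0 0.0
    endloop
  endfacet
  facet normal 0.0000 0.0000 1.0000
    outer loop
      vertex 0.0 0.0 27.0
      vertex 23.0 0.0 27.0
      vertex 23.0 15.0 27.0
    endloop
  endfacet
  facet normal 0.0000 0.0000 1.0000
    outer loop
      vertex 0.0 0.0 27.0
      vertex 23.0 15.0 27.0
      vertex 0.0 15.0 27.0
    endloop
  endfacet
  facet normal 0.0000 -1.0000 0.0000
    outer loop
      vertex 0.0 0.0 0.0
      vertex 23.0 0.0 0.0
      vertex 23.0 0.0 27.0
    endloop
  endfacet
  facet normal 0.0000 -1.0000 0.0000
    outer loop
      vertex 0.0 0.0 0.0
      vertex 23.0 0.0 27.0
      vertex 0.0 0.0 27.0
    endloop
  endfacet
  facet normal 0.0000 1.0000 0.0000
    outer loop
      vertex 23.0 15.0 27.0
      vertex 23.0 15.0 0.0
      vertex 0.0 15.0 0.0
    endloop
  endfacet
  facet normal 0.0000 1.0000 0.0000
    outer loop
      vertex 0.0 15.0 27.0
      vertex 23.0 15.0 27.0
      vertex 0.0 15.0 0.0
    endloop
  endfacet
  facet normal -1.0000 0.0000 0.0000
    outer loop
      vertex 0.0 15.0 27.0
      vertex 0.0 15.0 0.0
      vertex 0.0 0.0 0.0
    endloop
  endfacet
  facet normal -1.0000 0.0000 0.0000
    outer loop
      vertex 0.0 0.0 27.0
      vertex 0.0 15.0 27.0
      vertex 0.0 0.0 0.0
    endloop
  endfacet
  facet normal 1.0000 0.0000 0.0000
    outer loop
      vertex 23.0 0.0 0.0
      vertex 23.0 15.0 0.0
      vertex 23.0 15.0 27.0
    endloop
  endfacet
  facet normal 1.0000 0.0000 0.0000
    outer loop
      vertex 23.0 0.0 0.0
      vertex 23.0 15.0 27.0
      vertex 23.0 0.0 27.0
    endloop
  endfacet
endsolid part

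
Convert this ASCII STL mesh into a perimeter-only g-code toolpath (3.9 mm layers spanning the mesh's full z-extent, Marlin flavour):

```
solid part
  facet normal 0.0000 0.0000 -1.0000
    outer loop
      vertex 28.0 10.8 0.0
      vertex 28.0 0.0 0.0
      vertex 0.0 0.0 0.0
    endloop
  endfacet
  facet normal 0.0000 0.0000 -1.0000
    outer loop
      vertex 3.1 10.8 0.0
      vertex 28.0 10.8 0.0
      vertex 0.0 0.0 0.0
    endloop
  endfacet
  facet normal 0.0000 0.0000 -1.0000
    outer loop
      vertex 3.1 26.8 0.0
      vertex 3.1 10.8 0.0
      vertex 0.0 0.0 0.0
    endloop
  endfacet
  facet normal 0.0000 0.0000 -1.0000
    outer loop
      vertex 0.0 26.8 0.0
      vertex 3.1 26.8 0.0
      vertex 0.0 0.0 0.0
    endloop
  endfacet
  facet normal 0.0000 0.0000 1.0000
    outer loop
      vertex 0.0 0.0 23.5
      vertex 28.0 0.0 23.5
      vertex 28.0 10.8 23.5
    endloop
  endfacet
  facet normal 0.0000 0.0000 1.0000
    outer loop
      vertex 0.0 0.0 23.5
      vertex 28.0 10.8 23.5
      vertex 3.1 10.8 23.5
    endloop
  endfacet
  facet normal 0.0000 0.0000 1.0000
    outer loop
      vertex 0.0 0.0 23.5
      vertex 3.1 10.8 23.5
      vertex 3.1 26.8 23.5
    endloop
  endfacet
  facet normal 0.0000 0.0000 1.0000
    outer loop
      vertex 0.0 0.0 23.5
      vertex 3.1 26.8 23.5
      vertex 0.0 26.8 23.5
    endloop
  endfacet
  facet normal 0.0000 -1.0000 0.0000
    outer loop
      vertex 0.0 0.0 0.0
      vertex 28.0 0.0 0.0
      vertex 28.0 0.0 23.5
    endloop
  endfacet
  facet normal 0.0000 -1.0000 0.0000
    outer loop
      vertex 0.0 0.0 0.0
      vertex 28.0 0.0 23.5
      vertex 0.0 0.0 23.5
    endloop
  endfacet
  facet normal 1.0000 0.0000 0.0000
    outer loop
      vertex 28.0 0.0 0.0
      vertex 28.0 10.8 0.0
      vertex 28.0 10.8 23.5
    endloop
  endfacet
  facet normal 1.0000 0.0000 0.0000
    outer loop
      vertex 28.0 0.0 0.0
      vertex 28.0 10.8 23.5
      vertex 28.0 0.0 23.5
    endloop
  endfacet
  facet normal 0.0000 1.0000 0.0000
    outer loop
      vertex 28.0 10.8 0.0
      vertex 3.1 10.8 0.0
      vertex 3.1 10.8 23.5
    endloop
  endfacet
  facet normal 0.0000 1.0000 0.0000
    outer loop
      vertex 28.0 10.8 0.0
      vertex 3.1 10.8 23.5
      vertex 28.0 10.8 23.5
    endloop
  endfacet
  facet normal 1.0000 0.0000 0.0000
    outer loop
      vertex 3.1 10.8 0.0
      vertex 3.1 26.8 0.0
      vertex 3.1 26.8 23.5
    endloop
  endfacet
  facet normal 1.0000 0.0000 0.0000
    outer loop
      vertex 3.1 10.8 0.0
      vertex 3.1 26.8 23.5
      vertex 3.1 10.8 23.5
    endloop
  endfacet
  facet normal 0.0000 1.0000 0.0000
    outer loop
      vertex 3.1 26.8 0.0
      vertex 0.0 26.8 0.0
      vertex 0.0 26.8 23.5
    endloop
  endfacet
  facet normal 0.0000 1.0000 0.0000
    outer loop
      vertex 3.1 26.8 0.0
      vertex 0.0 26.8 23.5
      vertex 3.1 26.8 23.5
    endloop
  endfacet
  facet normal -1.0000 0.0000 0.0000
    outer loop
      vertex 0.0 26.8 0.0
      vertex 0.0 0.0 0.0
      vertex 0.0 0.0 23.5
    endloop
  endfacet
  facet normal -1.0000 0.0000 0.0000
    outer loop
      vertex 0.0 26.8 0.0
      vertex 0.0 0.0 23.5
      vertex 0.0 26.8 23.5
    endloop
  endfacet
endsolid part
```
; perimeter-only toolpath
G21 ; units = mm
G90 ; absolute positioning
G28 ; home
; layer 1
G0 Z3.9
G0 X0.0 Y0.0
G1 X28.0 Y0.0
G1 X28.0 Y10.8
G1 X3.1 Y10.8
G1 X3.1 Y26.8
G1 X0.0 Y26.8
G1 X0.0 Y0.0
; layer 2
G0 Z7.8
G0 X0.0 Y0.0
G1 X28.0 Y0.0
G1 X28.0 Y10.8
G1 X3.1 Y10.8
G1 X3.1 Y26.8
G1 X0.0 Y26.8
G1 X0.0 Y0.0
; layer 3
G0 Z11.8
G0 X0.0 Y0.0
G1 X28.0 Y0.0
G1 X28.0 Y10.8
G1 X3.1 Y10.8
G1 X3.1 Y26.8
G1 X0.0 Y26.8
G1 X0.0 Y0.0
; layer 4
G0 Z15.7
G0 X0.0 Y0.0
G1 X28.0 Y0.0
G1 X28.0 Y10.8
G1 X3.1 Y10.8
G1 X3.1 Y26.8
G1 X0.0 Y26.8
G1 X0.0 Y0.0
; layer 5
G0 Z19.6
G0 X0.0 Y0.0
G1 X28.0 Y0.0
G1 X28.0 Y10.8
G1 X3.1 Y10.8
G1 X3.1 Y26.8
G1 X0.0 Y26.8
G1 X0.0 Y0.0
; layer 6
G0 Z23.5
G0 X0.0 Y0.0
G1 X28.0 Y0.0
G1 X28.0 Y10.8
G1 X3.1 Y10.8
G1 X3.1 Y26.8
G1 X0.0 Y26.8
G1 X0.0 Y0.0
M2 ; end

The solid is an L-shaped prism: outer 28 × 26.8 mm, arm thicknesses ≈ 10.8 mm (horizontal) and 3.1 mm (vertical), extruded 23.5 mm in z. Slicing at Δz = 3.9 mm — 6 equal slices spanning the solid's height, so layer i sits at z = i·h/6 — gives 6 non-empty perimeters. Each is a 6-segment closed polygon; G0 lifts to the layer z and rapids to the start vertex, then G1 traces the edges.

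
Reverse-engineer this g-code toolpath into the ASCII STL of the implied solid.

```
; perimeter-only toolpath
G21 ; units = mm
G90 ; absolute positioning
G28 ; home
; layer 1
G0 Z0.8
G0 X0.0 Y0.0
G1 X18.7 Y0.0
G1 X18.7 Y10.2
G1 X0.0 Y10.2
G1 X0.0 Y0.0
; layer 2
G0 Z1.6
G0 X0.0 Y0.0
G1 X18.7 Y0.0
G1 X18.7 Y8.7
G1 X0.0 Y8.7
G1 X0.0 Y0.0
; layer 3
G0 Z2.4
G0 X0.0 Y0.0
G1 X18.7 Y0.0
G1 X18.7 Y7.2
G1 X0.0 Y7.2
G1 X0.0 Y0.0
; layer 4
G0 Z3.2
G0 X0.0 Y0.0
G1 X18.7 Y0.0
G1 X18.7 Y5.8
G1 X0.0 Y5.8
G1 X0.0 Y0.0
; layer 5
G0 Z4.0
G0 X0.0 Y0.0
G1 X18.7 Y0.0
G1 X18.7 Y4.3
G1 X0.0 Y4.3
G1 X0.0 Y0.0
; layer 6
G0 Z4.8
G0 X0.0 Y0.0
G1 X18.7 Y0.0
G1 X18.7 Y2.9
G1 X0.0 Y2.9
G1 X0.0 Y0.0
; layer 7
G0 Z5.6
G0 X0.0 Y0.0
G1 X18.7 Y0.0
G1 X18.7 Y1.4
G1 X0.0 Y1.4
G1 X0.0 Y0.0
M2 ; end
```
solid part
  facet normal 0.0000 0.0000 -1.0000
    outer loop
      vertex 18.7 11.6 0.0
      vertex 18.7 0.0 0.0
      vertex 0.0 0.0 0.0
    endloop
  endfacet
  facet normal 0.0000 0.0000 -1.0000
    outer loop
      vertex 0.0 11.6 0.0
      vertex 18.7 11.6 0.0
      vertex 0.0 0.0 0.0
    endloop
  endfacet
  facet normal 0.0000 -1.0000 0.0000
    outer loop
      vertex 0.0 0.0 0.0
      vertex 18.7 0.0 0.0
      vertex 18.7 0.0 6.4
    endloop
  endfacet
  facet normal 0.0000 -1.0000 0.0000
    outer loop
      vertex 0.0 0.0 0.0
      vertex 18.7 0.0 6.4
      vertex 0.0 0.0 6.4
    endloop
  endfacet
  facet normal 0.0000 0.4831 0.8756
    outer loop
      vertex 0.0 0.0 6.4
      vertex 18.7 0.0 6.4
      vertex 18.7 11.6 0.0
    endloop
  endfacet
  facet normal 0.0000 0.4831 0.8756
    outer loop
      vertex 0.0 0.0 6.4
      vertex 18.7 11.6 0.0
      vertex 0.0 11.6 0.0
    endloop
  endfacet
  facet normal -1.0000 0.0000 0.0000
    outer loop
      vertex 0.0 0.0 6.4
      vertex 0.0 11.6 0.0
      vertex 0.0 0.0 0.0
    endloop
  endfacet
  facet normal 1.0000 0.0000 0.0000
    outer loop
      vertex 18.7 0.0 0.0
      vertex 18.7 11.6 0.0
      vertex 18.7 0.0 6.4
    endloop
  endfacet
endsolid part

The G0 Z moves step by Δz≈0.8 mm. The G1 loops shrink linearly with z, so the solid tapers from its base footprint up to z≈6.4. Closing with a flat bottom cap and the tapered top and triangulating gives 8 facets — a wedge (ramp): 18.7 × 11.6 mm base, rising to 6.4 mm along the y=0 edge and sloping linearly to z=0 at y=11.6.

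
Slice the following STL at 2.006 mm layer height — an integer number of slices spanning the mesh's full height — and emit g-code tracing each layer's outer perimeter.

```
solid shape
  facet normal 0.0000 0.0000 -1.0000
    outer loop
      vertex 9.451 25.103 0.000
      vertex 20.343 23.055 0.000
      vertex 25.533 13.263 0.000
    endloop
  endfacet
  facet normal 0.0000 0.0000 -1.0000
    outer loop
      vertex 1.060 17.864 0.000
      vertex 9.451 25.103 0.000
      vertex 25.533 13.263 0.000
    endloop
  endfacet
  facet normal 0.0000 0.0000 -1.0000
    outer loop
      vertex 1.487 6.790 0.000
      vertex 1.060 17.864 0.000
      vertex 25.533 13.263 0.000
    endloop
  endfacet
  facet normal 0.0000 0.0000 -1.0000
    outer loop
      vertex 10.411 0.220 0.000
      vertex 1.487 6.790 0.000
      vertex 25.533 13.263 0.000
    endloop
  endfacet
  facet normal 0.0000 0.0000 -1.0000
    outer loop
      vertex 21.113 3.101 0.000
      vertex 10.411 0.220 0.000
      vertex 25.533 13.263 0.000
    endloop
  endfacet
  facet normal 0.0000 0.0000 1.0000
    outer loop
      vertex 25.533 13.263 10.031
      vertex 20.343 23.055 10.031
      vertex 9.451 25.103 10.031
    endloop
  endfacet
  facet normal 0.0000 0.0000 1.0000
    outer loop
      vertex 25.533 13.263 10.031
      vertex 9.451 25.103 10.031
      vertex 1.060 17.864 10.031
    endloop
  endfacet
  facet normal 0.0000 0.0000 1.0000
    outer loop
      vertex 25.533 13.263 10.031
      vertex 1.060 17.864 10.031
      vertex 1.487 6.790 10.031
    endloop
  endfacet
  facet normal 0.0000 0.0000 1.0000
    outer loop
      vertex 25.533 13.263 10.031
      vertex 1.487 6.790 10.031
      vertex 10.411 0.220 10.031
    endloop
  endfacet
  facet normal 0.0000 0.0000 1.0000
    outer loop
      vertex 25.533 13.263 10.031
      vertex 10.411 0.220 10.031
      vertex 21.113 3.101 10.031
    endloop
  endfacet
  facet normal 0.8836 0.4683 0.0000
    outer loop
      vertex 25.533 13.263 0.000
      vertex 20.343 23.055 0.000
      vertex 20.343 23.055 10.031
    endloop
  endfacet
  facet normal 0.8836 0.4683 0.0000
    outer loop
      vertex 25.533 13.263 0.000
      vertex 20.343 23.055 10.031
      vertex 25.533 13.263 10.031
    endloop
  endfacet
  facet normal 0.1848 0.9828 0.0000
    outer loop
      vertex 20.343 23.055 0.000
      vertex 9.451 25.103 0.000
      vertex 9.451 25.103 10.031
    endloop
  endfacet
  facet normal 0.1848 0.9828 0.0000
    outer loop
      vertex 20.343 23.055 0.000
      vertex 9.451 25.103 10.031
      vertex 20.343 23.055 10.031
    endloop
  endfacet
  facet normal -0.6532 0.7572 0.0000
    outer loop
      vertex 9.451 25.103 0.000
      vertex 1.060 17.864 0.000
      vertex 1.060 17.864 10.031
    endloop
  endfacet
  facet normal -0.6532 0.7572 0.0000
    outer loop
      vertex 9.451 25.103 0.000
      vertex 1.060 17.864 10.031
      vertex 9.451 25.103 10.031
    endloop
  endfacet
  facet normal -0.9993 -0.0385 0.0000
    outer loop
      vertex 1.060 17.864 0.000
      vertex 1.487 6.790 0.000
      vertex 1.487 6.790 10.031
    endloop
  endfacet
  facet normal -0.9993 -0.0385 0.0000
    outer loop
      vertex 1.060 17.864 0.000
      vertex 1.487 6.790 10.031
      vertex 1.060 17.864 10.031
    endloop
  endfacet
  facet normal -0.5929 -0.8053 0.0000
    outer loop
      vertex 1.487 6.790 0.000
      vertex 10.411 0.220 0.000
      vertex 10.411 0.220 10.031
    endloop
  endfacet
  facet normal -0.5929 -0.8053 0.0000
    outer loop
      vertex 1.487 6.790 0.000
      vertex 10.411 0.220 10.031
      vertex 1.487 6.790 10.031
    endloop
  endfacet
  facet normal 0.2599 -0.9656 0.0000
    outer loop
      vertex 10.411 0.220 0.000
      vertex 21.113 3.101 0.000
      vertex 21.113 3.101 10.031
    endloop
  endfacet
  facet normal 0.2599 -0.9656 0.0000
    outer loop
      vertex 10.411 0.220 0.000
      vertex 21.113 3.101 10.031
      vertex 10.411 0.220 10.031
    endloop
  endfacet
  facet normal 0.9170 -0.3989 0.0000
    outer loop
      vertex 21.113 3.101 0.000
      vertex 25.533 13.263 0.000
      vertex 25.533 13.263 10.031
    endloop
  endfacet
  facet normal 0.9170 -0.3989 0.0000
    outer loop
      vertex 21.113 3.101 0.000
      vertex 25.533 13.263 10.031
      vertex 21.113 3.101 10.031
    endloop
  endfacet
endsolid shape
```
; perimeter-only toolpath
G21 ; units = mm
G90 ; absolute positioning
G28 ; home
; layer 1
G0 Z2.006
G0 X25.533 Y13.263
G1 X20.343 Y23.055
G1 X9.451 Y25.103
G1 X1.060 Y17.864
G1 X1.487 Y6.790
G1 X10.411 Y0.220
G1 X21.113 Y3.101
G1 X25.533 Y13.263
; layer 2
G0 Z4.012
G0 X25.533 Y13.263
G1 X20.343 Y23.055
G1 X9.451 Y25.103
G1 X1.060 Y17.864
G1 X1.487 Y6.790
G1 X10.411 Y0.220
G1 X21.113 Y3.101
G1 X25.533 Y13.263
; layer 3
G0 Z6.019
G0 X25.533 Y13.263
G1 X20.343 Y23.055
G1 X9.451 Y25.103
G1 X1.060 Y17.864
G1 X1.487 Y6.790
G1 X10.411 Y0.220
G1 X21.113 Y3.101
G1 X25.533 Y13.263
; layer 4
G0 Z8.025
G0 X25.533 Y13.263
G1 X20.343 Y23.055
G1 X9.451 Y25.103
G1 X1.060 Y17.864
G1 X1.487 Y6.790
G1 X10.411 Y0.220
G1 X21.113 Y3.101
G1 X25.533 Y13.263
; layer 5
G0 Z10.031
G0 X25.533 Y13.263
G1 X20.343 Y23.055
G1 X9.451 Y25.103
G1 X1.060 Y17.864
G1 X1.487 Y6.790
G1 X10.411 Y0.220
G1 X21.113 Y3.101
G1 X25.533 Y13.263
M2 ; end

The solid is a regular 7-sided prism (a cylinder approximated with 7 flat sides), circumscribed radius ≈ 12.8 mm, height ≈ 10 mm. Slicing at Δz = 2.006 mm — 5 equal slices spanning the solid's height, so layer i sits at z = i·h/5 — gives 5 non-empty perimeters. Each is a 7-segment closed polygon; G0 lifts to the layer z and rapids to the start vertex, then G1 traces the edges.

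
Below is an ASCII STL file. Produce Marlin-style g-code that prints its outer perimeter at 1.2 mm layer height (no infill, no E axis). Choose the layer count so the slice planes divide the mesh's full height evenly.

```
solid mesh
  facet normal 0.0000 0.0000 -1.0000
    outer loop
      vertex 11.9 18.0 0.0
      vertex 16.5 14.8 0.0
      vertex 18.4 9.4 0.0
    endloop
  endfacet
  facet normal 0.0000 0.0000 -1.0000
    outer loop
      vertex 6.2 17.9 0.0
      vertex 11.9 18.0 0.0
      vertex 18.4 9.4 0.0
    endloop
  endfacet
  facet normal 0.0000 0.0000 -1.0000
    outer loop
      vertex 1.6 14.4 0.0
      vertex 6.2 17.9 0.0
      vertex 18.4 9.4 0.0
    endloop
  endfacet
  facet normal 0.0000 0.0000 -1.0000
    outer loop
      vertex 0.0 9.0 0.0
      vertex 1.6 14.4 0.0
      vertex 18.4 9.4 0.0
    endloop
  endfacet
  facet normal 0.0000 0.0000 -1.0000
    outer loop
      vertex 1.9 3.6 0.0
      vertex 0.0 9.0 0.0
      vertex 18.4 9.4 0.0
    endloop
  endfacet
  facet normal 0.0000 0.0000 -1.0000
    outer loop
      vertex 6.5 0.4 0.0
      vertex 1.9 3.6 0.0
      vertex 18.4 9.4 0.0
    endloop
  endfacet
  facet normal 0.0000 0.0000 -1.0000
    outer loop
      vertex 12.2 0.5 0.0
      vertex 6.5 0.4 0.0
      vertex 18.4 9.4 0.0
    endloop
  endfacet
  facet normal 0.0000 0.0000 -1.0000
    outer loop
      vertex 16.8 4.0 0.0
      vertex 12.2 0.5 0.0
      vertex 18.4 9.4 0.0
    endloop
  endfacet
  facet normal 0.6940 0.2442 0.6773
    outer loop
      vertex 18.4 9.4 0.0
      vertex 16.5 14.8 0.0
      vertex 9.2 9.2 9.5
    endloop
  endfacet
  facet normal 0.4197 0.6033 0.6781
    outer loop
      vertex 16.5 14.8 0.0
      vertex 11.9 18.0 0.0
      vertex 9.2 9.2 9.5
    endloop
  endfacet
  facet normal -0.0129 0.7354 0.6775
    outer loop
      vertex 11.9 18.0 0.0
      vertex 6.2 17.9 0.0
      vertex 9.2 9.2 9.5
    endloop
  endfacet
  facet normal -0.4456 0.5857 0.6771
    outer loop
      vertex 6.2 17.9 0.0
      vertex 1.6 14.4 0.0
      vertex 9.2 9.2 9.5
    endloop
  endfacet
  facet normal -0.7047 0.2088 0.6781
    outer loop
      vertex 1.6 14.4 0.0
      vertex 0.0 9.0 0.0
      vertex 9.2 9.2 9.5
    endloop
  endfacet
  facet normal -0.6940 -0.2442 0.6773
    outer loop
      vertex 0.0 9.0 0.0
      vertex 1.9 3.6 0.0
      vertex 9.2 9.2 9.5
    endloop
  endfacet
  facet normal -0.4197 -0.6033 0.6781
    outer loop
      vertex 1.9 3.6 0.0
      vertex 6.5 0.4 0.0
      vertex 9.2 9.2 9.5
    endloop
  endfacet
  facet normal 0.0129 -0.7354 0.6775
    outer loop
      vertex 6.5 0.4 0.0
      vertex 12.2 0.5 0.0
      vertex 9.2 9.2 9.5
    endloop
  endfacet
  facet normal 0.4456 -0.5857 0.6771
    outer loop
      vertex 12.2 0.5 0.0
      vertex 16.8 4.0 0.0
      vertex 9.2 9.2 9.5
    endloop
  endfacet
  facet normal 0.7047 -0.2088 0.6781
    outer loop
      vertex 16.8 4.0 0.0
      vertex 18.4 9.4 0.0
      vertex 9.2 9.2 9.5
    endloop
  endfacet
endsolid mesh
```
; perimeter-only toolpath
G21 ; units = mm
G90 ; absolute positioning
G28 ; home
; layer 1
G0 Z1.2
G0 X17.2 Y9.4
G1 X15.6 Y14.1
G1 X11.6 Y16.9
G1 X6.6 Y16.8
G1 X2.5 Y13.8
G1 X1.1 Y9.0
G1 X2.8 Y4.3
G1 X6.8 Y1.5
G1 X11.8 Y1.6
G1 X15.9 Y4.7
G1 X17.2 Y9.4
; layer 2
G0 Z2.4
G0 X16.1 Y9.4
G1 X14.7 Y13.4
G1 X11.2 Y15.8
G1 X7.0 Y15.7
G1 X3.5 Y13.1
G1 X2.3 Y9.1
G1 X3.7 Y5.0
G1 X7.2 Y2.6
G1 X11.4 Y2.7
G1 X14.9 Y5.3
G1 X16.1 Y9.4
; layer 3
G0 Z3.6
G0 X14.9 Y9.3
G1 X13.8 Y12.7
G1 X10.9 Y14.7
G1 X7.3 Y14.6
G1 X4.4 Y12.4
G1 X3.4 Y9.1
G1 X4.6 Y5.7
G1 X7.5 Y3.7
G1 X11.1 Y3.8
G1 X13.9 Y5.9
G1 X14.9 Y9.3
; layer 4
G0 Z4.8
G0 X13.8 Y9.3
G1 X12.8 Y12.0
G1 X10.6 Y13.6
G1 X7.7 Y13.5
G1 X5.4 Y11.8
G1 X4.6 Y9.1
G1 X5.5 Y6.4
G1 X7.8 Y4.8
G1 X10.7 Y4.8
G1 X13.0 Y6.6
G1 X13.8 Y9.3
; layer 5
G0 Z5.9
G0 X12.6 Y9.3
G1 X11.9 Y11.3
G1 X10.2 Y12.5
G1 X8.1 Y12.5
G1 X6.3 Y11.2
G1 X5.8 Y9.1
G1 X6.5 Y7.1
G1 X8.2 Y5.9
G1 X10.3 Y5.9
G1 X12.1 Y7.2
G1 X12.6 Y9.3
; layer 6
G0 Z7.1
G0 X11.5 Y9.2
G1 X11.0 Y10.6
G1 X9.9 Y11.4
G1 X8.4 Y11.4
G1 X7.3 Y10.5
G1 X6.9 Y9.1
G1 X7.4 Y7.8
G1 X8.5 Y7.0
G1 X9.9 Y7.0
G1 X11.1 Y7.9
G1 X11.5 Y9.2
; layer 7
G0 Z8.3
G0 X10.3 Y9.2
G1 X10.1 Y9.9
G1 X9.5 Y10.3
G1 X8.8 Y10.3
G1 X8.2 Y9.8
G1 X8.0 Y9.2
G1 X8.3 Y8.5
G1 X8.9 Y8.1
G1 X9.6 Y8.1
G1 X10.1 Y8.5
G1 X10.3 Y9.2
M2 ; end

The solid is a regular 10-sided pyramid, base circumscribed radius ≈ 9.2 mm, apex at z ≈ 9.5 mm. Slicing at Δz = 1.2 mm — 8 equal slices spanning the solid's height, so layer i sits at z = i·h/8 — gives 7 non-empty perimeters. Each is a 10-segment closed polygon; G0 lifts to the layer z and rapids to the start vertex, then G1 traces the edges. The cross-section shrinks linearly with z (the slice at the apex is degenerate and omitted).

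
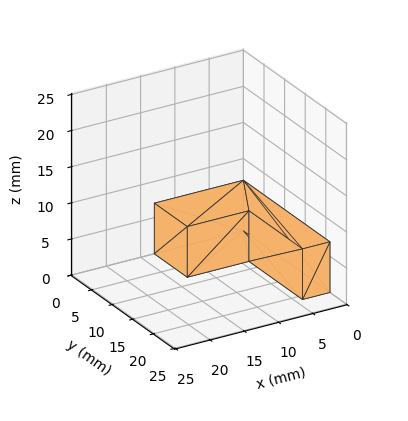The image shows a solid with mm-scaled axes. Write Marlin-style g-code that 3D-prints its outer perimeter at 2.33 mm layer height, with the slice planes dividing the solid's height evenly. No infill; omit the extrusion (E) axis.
Reading the render: the shape is an L-shaped prism: outer 13 × 21 mm, arm thicknesses ≈ 8 mm (horizontal) and 4 mm (vertical), extruded 7 mm in z (dimensions read to the nearest mm from the axis ticks). For the g-code, the solid's height is divided into equal slices at the stated Δz and each level perimeter traced with G1 moves after a G0 lift.

; perimeter-only toolpath
G21 ; units = mm
G90 ; absolute positioning
G28 ; home
; layer 1
G0 Z2.33
G0 X0.00 Y0.00
G1 X13.00 Y0.00
G1 X13.00 Y8.00
G1 X4.00 Y8.00
G1 X4.00 Y21.00
G1 X0.00 Y21.00
G1 X0.00 Y0.00
; layer 2
G0 Z4.67
G0 X0.00 Y0.00
G1 X13.00 Y0.00
G1 X13.00 Y8.00
G1 X4.00 Y8.00
G1 X4.00 Y21.00
G1 X0.00 Y21.00
G1 X0.00 Y0.00
; layer 3
G0 Z7.00
G0 X0.00 Y0.00
G1 X13.00 Y0.00
G1 X13.00 Y8.00
G1 X4.00 Y8.00
G1 X4.00 Y21.00
G1 X0.00 Y21.00
G1 X0.00 Y0.00
M2 ; end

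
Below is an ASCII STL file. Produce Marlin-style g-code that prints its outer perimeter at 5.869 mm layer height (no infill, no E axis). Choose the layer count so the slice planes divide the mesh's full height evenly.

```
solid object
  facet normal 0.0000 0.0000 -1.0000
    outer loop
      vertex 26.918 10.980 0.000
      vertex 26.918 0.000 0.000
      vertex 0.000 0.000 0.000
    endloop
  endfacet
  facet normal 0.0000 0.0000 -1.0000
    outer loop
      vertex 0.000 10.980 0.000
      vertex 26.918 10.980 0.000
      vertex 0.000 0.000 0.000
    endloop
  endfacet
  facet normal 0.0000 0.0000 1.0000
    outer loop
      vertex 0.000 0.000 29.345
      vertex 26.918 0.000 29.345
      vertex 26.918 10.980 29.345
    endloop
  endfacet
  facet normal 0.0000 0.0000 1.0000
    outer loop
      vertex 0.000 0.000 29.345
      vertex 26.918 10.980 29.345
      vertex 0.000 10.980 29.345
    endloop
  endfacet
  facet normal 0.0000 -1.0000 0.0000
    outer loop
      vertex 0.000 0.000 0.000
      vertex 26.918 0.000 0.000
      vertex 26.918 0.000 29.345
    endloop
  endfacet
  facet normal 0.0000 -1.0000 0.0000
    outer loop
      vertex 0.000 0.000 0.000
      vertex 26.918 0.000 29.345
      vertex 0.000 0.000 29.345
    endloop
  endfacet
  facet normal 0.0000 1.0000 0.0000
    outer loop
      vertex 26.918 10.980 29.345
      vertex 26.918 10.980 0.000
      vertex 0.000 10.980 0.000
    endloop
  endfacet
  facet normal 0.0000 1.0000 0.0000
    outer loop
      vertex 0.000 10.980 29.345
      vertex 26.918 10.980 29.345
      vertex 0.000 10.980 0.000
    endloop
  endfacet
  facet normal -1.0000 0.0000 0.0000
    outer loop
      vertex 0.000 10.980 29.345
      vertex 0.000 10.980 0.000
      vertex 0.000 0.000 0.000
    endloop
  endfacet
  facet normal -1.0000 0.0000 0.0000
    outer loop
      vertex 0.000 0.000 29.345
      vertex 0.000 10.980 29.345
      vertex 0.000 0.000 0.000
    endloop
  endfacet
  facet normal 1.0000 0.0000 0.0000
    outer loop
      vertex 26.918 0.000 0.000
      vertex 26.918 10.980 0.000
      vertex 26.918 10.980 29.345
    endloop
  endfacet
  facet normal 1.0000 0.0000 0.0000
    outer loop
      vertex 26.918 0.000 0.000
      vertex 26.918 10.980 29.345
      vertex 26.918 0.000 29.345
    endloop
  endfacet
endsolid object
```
; perimeter-only toolpath
G21 ; units = mm
G90 ; absolute positioning
G28 ; home
; layer 1
G0 Z5.869
G0 X0.000 Y0.000
G1 X26.918 Y0.000
G1 X26.918 Y10.980
G1 X0.000 Y10.980
G1 X0.000 Y0.000
; layer 2
G0 Z11.738
G0 X0.000 Y0.000
G1 X26.918 Y0.000
G1 X26.918 Y10.980
G1 X0.000 Y10.980
G1 X0.000 Y0.000
; layer 3
G0 Z17.607
G0 X0.000 Y0.000
G1 X26.918 Y0.000
G1 X26.918 Y10.980
G1 X0.000 Y10.980
G1 X0.000 Y0.000
; layer 4
G0 Z23.476
G0 X0.000 Y0.000
G1 X26.918 Y0.000
G1 X26.918 Y10.980
G1 X0.000 Y10.980
G1 X0.000 Y0.000
; layer 5
G0 Z29.345
G0 X0.000 Y0.000
G1 X26.918 Y0.000
G1 X26.918 Y10.980
G1 X0.000 Y10.980
G1 X0.000 Y0.000
M2 ; end

The solid is a rectangular box, roughly 26.9 × 11 mm footprint and 29.3 mm tall. Slicing at Δz = 5.869 mm — 5 equal slices spanning the solid's height, so layer i sits at z = i·h/5 — gives 5 non-empty perimeters. Each is a 4-segment closed polygon; G0 lifts to the layer z and rapids to the start vertex, then G1 traces the edges.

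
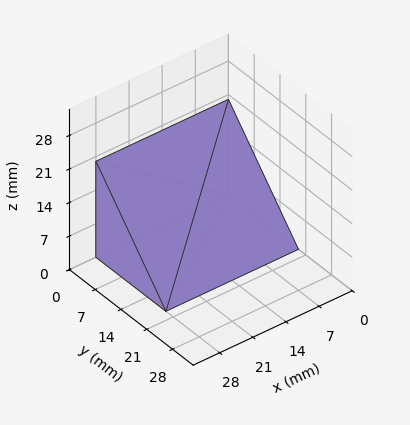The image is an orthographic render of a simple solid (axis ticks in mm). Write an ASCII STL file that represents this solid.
Reading the render: the shape is a wedge (ramp): 28 × 19 mm base, rising to 20 mm along the y=0 edge and sloping linearly to z=0 at y=19 (dimensions read to the nearest mm from the axis ticks). For the STL, each face is triangulated and given an outward normal.

solid part
  facet normal 0.0000 0.0000 -1.0000
    outer loop
      vertex 28.000 19.000 0.000
      vertex 28.000 0.000 0.000
      vertex 0.000 0.000 0.000
    endloop
  endfacet
  facet normal 0.0000 0.0000 -1.0000
    outer loop
      vertex 0.000 19.000 0.000
      vertex 28.000 19.000 0.000
      vertex 0.000 0.000 0.000
    endloop
  endfacet
  facet normal 0.0000 -1.0000 0.0000
    outer loop
      vertex 0.000 0.000 0.000
      vertex 28.000 0.000 0.000
      vertex 28.000 0.000 20.000
    endloop
  endfacet
  facet normal 0.0000 -1.0000 0.0000
    outer loop
      vertex 0.000 0.000 0.000
      vertex 28.000 0.000 20.000
      vertex 0.000 0.000 20.000
    endloop
  endfacet
  facet normal 0.0000 0.7250 0.6887
    outer loop
      vertex 0.000 0.000 20.000
      vertex 28.000 0.000 20.000
      vertex 28.000 19.000 0.000
    endloop
  endfacet
  facet normal 0.0000 0.7250 0.6887
    outer loop
      vertex 0.000 0.000 20.000
      vertex 28.000 19.000 0.000
      vertex 0.000 19.000 0.000
    endloop
  endfacet
  facet normal -1.0000 0.0000 0.0000
    outer loop
      vertex 0.000 0.000 20.000
      vertex 0.000 19.000 0.000
      vertex 0.000 0.000 0.000
    endloop
  endfacet
  facet normal 1.0000 0.0000 0.0000
    outer loop
      vertex 28.000 0.000 0.000
      vertex 28.000 19.000 0.000
      vertex 28.000 0.000 20.000
    endloop
  endfacet
endsolid part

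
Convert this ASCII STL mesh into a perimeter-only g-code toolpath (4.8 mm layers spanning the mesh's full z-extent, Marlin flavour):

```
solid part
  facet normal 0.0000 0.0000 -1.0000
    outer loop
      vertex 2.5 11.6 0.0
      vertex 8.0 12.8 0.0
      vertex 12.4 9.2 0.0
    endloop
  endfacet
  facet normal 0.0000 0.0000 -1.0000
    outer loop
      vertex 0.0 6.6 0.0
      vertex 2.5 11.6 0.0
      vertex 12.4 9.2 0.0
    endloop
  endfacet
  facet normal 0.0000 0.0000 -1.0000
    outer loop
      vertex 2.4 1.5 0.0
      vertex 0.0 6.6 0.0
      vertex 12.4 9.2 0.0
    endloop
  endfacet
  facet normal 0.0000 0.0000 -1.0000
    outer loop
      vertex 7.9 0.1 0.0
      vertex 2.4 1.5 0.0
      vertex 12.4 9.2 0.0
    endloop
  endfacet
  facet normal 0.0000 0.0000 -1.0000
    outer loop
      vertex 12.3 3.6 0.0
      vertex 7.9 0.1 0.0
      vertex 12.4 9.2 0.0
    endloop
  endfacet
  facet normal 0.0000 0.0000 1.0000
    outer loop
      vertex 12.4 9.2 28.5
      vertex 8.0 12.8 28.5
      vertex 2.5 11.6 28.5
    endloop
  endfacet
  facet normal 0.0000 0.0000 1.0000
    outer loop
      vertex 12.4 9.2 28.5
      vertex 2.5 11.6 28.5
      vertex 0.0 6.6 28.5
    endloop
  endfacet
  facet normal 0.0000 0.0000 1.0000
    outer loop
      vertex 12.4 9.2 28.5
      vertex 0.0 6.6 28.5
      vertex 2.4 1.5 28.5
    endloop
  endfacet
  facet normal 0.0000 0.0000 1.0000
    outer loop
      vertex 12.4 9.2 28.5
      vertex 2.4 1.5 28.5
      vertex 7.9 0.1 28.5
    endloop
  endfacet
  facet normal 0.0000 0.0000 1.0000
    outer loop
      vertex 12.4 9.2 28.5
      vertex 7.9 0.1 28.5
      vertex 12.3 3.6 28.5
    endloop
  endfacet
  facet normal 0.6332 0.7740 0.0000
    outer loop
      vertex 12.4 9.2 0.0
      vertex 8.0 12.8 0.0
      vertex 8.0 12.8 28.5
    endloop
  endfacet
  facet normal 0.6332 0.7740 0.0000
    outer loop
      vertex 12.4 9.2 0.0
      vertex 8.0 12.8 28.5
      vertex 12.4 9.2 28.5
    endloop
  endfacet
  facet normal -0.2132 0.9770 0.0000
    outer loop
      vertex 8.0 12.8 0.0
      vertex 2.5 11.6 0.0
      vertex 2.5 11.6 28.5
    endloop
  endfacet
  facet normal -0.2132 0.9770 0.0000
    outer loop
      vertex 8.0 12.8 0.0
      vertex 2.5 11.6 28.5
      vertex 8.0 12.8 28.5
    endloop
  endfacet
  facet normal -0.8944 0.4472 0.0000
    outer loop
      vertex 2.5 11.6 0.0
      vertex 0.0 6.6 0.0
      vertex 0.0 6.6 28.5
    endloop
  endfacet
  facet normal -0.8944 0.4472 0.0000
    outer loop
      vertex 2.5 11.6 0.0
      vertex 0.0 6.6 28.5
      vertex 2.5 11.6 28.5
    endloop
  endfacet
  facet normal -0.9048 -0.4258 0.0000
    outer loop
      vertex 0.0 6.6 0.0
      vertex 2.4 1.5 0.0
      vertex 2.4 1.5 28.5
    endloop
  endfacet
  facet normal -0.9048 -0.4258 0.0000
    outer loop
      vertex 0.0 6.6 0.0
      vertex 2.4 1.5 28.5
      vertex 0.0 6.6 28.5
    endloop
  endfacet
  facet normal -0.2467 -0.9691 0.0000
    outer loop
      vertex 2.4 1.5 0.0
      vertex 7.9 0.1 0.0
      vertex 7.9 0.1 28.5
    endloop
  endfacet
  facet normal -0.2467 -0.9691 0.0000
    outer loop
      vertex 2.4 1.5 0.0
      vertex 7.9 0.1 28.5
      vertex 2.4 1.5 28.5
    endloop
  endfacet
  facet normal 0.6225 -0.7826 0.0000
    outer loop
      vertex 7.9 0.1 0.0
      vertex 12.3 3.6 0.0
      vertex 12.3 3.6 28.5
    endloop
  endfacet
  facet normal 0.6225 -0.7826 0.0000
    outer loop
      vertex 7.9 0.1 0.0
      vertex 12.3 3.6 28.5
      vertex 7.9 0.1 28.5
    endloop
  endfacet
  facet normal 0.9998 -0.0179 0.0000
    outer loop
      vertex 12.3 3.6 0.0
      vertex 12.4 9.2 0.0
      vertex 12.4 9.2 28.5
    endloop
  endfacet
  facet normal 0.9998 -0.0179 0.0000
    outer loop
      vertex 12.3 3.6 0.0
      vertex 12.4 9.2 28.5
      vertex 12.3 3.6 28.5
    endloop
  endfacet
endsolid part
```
; perimeter-only toolpath
G21 ; units = mm
G90 ; absolute positioning
G28 ; home
; layer 1
G0 Z4.8
G0 X12.4 Y9.2
G1 X8.0 Y12.8
G1 X2.5 Y11.6
G1 X0.0 Y6.6
G1 X2.4 Y1.5
G1 X7.9 Y0.1
G1 X12.3 Y3.6
G1 X12.4 Y9.2
; layer 2
G0 Z9.5
G0 X12.4 Y9.2
G1 X8.0 Y12.8
G1 X2.5 Y11.6
G1 X0.0 Y6.6
G1 X2.4 Y1.5
G1 X7.9 Y0.1
G1 X12.3 Y3.6
G1 X12.4 Y9.2
; layer 3
G0 Z14.2
G0 X12.4 Y9.2
G1 X8.0 Y12.8
G1 X2.5 Y11.6
G1 X0.0 Y6.6
G1 X2.4 Y1.5
G1 X7.9 Y0.1
G1 X12.3 Y3.6
G1 X12.4 Y9.2
; layer 4
G0 Z19.0
G0 X12.4 Y9.2
G1 X8.0 Y12.8
G1 X2.5 Y11.6
G1 X0.0 Y6.6
G1 X2.4 Y1.5
G1 X7.9 Y0.1
G1 X12.3 Y3.6
G1 X12.4 Y9.2
; layer 5
G0 Z23.8
G0 X12.4 Y9.2
G1 X8.0 Y12.8
G1 X2.5 Y11.6
G1 X0.0 Y6.6
G1 X2.4 Y1.5
G1 X7.9 Y0.1
G1 X12.3 Y3.6
G1 X12.4 Y9.2
; layer 6
G0 Z28.5
G0 X12.4 Y9.2
G1 X8.0 Y12.8
G1 X2.5 Y11.6
G1 X0.0 Y6.6
G1 X2.4 Y1.5
G1 X7.9 Y0.1
G1 X12.3 Y3.6
G1 X12.4 Y9.2
M2 ; end

The solid is a regular 7-sided prism (a cylinder approximated with 7 flat sides), circumscribed radius ≈ 6.5 mm, height ≈ 28.5 mm. Slicing at Δz = 4.8 mm — 6 equal slices spanning the solid's height, so layer i sits at z = i·h/6 — gives 6 non-empty perimeters. Each is a 7-segment closed polygon; G0 lifts to the layer z and rapids to the start vertex, then G1 traces the edges.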